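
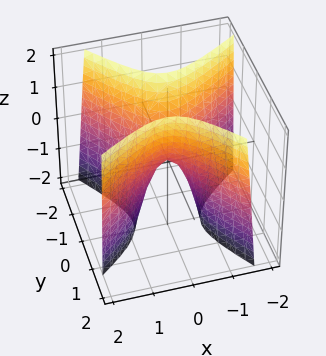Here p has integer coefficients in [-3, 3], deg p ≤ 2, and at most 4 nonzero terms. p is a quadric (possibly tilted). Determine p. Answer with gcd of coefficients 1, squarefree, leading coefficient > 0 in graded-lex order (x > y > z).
(a) Degree: the shape is more complex than any degree-1 surface, so deg p = 2.
(b) Checking where it meets the axes: it crosses the y-axis at the gridline y = 0; it meets the x-axis at x = 0 (among the integer gridlines); it meets the z-axis at z = 0 (among the integer gridlines).
(c) Fitting integer coefficients to these (and the overall shape) gives p.

3*x^2 - 2*x*y - 3*y^2 + z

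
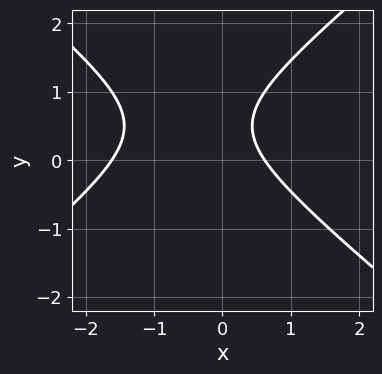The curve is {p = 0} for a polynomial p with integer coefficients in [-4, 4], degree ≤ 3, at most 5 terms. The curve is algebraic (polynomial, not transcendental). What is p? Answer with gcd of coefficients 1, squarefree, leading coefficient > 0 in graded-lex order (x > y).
2*x^2 - 3*y^2 + 2*x + 3*y - 2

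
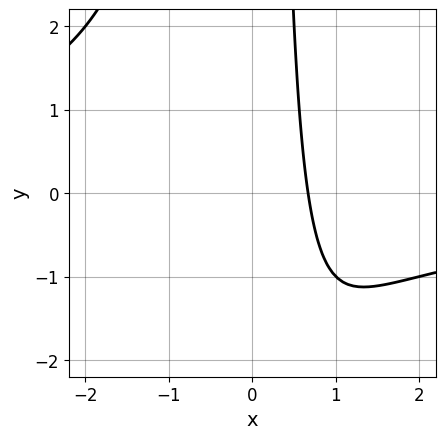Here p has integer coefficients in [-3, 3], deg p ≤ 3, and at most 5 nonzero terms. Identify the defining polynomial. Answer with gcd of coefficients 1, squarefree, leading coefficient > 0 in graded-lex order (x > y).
x^2*y + 3*x - 2

First, deg p = 3. The shape is more complex than any degree-2 curve.
Then, from the axis intercepts and sections: the curve avoids every integer y-axis point in the box.
Finally, solving for integer coefficients yields p as stated.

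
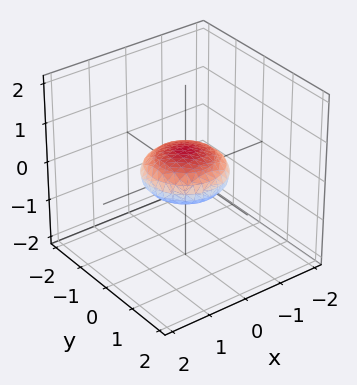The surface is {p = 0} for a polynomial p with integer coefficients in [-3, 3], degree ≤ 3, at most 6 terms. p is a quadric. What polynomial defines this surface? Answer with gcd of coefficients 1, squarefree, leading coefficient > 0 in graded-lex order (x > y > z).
x^2 + y^2 + 3*z^2 - 1

The degree is 2 — bounded and convex; a quadric.
Symmetries: it's symmetric under z → −z, forcing even powers of z; the surface is invariant under rotation about z: p = q(x² + y², z).
Observable constraints: a circular section at z = 0 has radius exactly 1; among the integer gridlines, it crosses the x-axis at x ∈ {-1, 1}.
Matching integer coefficients to the picture gives p. Check: (0, 1, 0) on the y-axis lies on the surface, and p(0, 1, 0) = 0. ✓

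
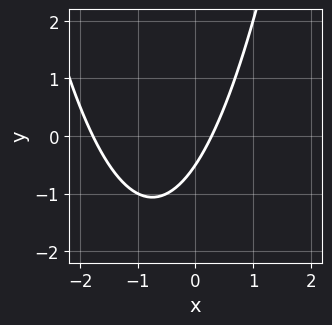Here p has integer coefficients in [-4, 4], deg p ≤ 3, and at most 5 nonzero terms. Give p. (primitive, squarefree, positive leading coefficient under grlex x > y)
2*x^2 + 3*x - 2*y - 1

(a) deg p = 2. The shape is more complex than any degree-1 curve.
(b) Solving for integer coefficients yields p as stated.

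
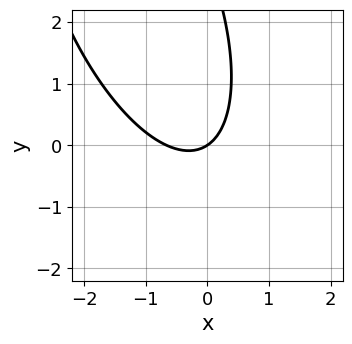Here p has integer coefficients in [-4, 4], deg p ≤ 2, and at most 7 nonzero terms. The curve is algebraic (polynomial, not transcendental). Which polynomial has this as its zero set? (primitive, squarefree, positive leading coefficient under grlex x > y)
1. deg p = 2.
2. From the axis intercepts and sections: one y-axis crossing is at y = 0; one x-axis crossing is at x = 0.
3. Fitting integer coefficients to these (and the overall shape) gives p.

3*x^2 + 2*x*y + y^2 + 2*x - 3*y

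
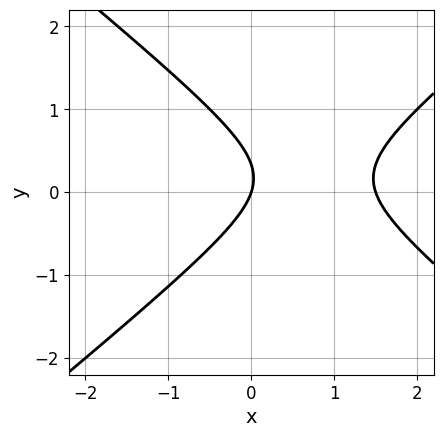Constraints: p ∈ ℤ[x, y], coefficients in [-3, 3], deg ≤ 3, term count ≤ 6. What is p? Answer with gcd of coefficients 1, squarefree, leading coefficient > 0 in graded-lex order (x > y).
(a) deg p = 2.
(b) Reading off the gridlines: it meets the x-axis at x = 0 (among the integer gridlines); one y-axis crossing is at y = 0.
(c) Solving for integer coefficients yields p as stated.

2*x^2 - 3*y^2 - 3*x + y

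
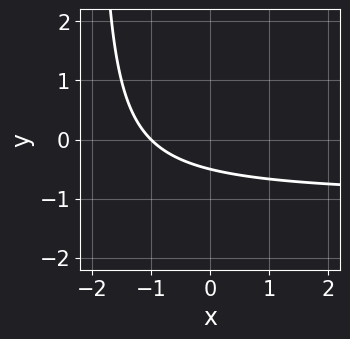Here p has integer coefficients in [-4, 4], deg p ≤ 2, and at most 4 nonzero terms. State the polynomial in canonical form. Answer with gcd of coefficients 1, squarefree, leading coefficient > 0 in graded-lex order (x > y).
x*y + x + 2*y + 1

First, the degree is 2 — no degree-1 curve has this shape.
Then, checking where it meets the axes: it meets the x-axis at x = -1 (among the integer gridlines).
Finally, putting this together gives p.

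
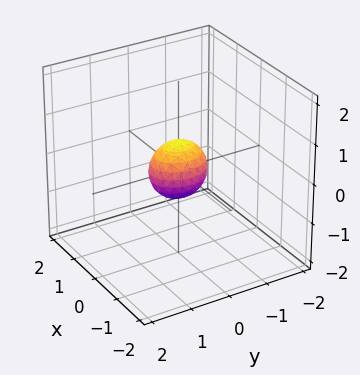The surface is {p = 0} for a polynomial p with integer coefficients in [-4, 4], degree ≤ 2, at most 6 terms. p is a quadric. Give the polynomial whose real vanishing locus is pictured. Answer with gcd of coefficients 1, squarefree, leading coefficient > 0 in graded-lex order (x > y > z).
3*x^2 + 2*y^2 + 2*z^2 - 1

First, deg p = 2. A closed, bounded, convex surface; a quadric.
Then, symmetries: it's symmetric under x → −x, forcing even powers of x; mirror symmetry z ↦ −z ⇒ only even powers of z; mirror symmetry y ↦ −y ⇒ only even powers of y.
Finally, together with the visible shape, these determine p as stated.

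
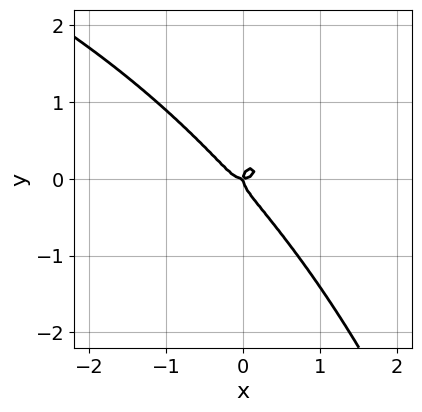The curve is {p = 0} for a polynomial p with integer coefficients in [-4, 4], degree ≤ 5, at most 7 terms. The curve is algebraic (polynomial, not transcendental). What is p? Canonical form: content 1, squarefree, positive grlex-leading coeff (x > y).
x^2*y^2 + 3*x^3 + x*y^2 + 3*y^3 - x*y

(a) Degree: no degree-3 curve has this shape, so deg p = 4.
(b) Observable constraints: one x-axis crossing is at x = 0; it crosses the y-axis at the gridline y = 0.
(c) Putting this together gives p.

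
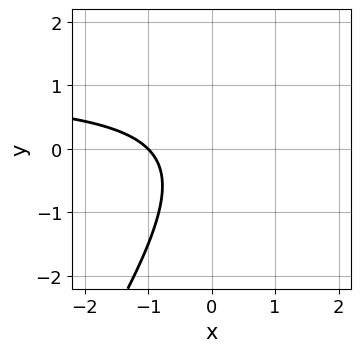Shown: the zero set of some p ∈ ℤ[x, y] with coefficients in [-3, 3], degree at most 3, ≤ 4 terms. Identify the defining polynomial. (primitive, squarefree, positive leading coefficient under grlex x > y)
First, the degree is 2 — a generic line meets the curve in up to 2 points.
Next, against the integer gridlines: one x-axis crossing is at x = -1; it misses every integer gridline on the y-axis.
Finally, assembling these constraints gives the stated polynomial.

3*x*y - 2*y^2 - 3*x - 3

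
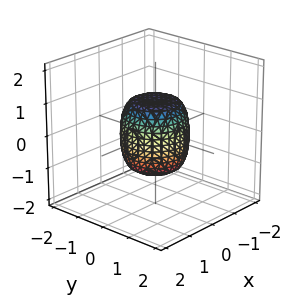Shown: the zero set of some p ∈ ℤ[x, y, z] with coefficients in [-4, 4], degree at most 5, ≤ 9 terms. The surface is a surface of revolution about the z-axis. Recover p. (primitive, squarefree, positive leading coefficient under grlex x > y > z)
2*x^4 + 4*x^2*y^2 + 2*y^4 - x^2 - y^2 + z^2 - 1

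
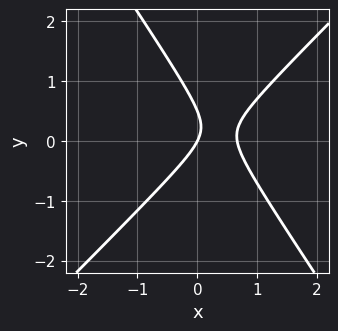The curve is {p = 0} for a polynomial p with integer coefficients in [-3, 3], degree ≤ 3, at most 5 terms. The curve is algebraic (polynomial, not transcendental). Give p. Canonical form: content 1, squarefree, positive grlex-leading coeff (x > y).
3*x^2 - x*y - 2*y^2 - 2*x + y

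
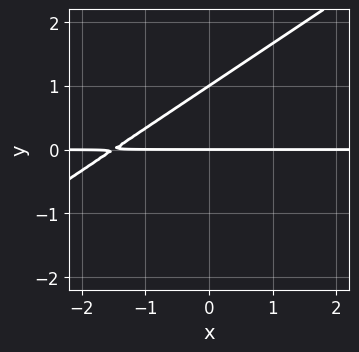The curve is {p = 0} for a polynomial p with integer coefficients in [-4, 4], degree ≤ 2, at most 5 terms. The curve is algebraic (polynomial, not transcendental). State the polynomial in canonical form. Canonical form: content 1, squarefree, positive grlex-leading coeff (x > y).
1. The degree is 2 — a generic line meets the curve in up to 2 points.
2. From the axis intercepts and sections: the visible x-axis segment lies entirely on the curve; the y-axis gridline crossings are at y ∈ {0, 1}.
3. Fitting integer coefficients to these (and the overall shape) gives p.

2*x*y - 3*y^2 + 3*y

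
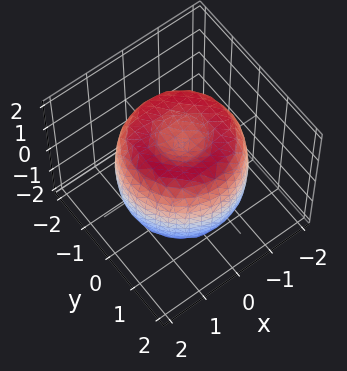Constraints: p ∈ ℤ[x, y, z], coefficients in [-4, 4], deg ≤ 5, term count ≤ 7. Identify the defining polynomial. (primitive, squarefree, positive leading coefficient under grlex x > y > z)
1. Degree: a generic line meets the surface in up to 4 points, so deg p = 4.
2. Symmetries: every cross-section ⟂ z is a circle, so x, y appear only via x² + y².
3. Observable constraints: the z-axis gridline crossings are at z ∈ {-1, 1}; a circular section at z = 1 has radius between 1 and 2.
4. Together with the visible shape, these determine p as stated.

x^4 + 2*x^2*y^2 + y^4 - 2*x^2 - 2*y^2 + z^2 - 1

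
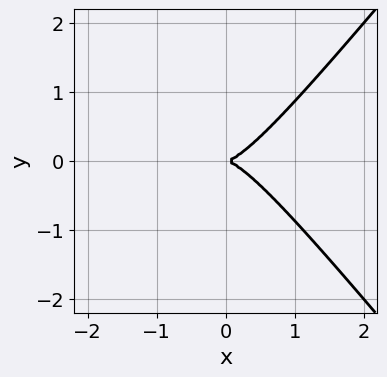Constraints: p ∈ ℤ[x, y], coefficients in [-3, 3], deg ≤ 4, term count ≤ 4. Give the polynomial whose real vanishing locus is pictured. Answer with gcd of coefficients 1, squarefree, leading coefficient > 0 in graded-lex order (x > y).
3*x^3 - 2*x*y^2 - 2*y^2

Degree: no degree-2 curve has this shape, so deg p = 3.
Symmetries: it's symmetric under y → −y, forcing even powers of y.
Reading off the gridlines: it crosses the y-axis at the gridline y = 0; one x-axis crossing is at x = 0.
Fitting integer coefficients to these (and the overall shape) gives p.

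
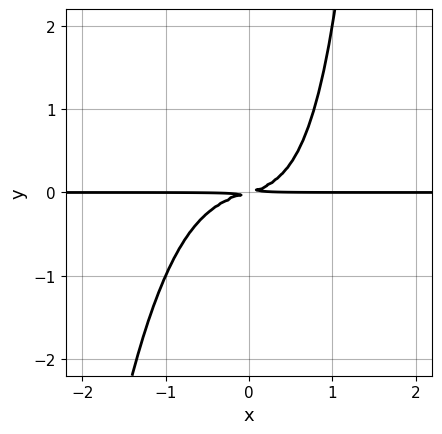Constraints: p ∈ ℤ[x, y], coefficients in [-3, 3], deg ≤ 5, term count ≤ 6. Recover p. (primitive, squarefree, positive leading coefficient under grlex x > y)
3*x^3*y + x*y^2 + x*y - 3*y^2

(a) Degree: the shape is more complex than any degree-3 curve, so deg p = 4.
(b) From the visible intercepts: every point of the x-axis in the box is on the curve.
(c) Fitting integer coefficients to these (and the overall shape) gives p.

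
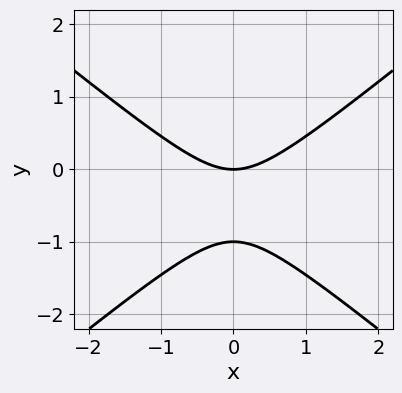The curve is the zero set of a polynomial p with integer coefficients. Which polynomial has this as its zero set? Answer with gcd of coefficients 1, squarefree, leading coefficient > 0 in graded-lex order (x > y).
First, degree: no degree-1 curve has this shape, so deg p = 2.
Next, symmetries: it's symmetric under x → −x, forcing even powers of x.
Then, from the visible intercepts: it crosses the x-axis at the gridline x = 0; the y-axis gridline crossings are at y ∈ {-1, 0}.
Finally, fitting integer coefficients to these (and the overall shape) gives p.

2*x^2 - 3*y^2 - 3*y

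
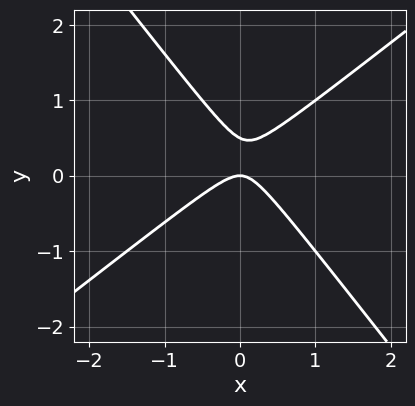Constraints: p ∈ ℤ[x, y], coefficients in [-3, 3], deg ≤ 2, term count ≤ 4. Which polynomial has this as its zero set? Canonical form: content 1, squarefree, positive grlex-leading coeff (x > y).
2*x^2 - x*y - 2*y^2 + y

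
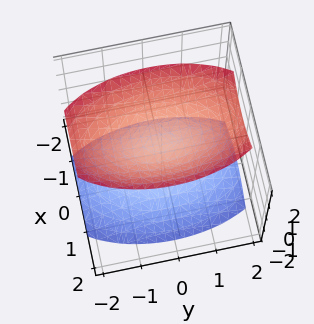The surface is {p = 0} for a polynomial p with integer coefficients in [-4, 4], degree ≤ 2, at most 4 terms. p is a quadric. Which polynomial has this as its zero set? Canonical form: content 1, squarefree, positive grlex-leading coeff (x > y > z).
3*x^2 + y^2 - 2*z^2 + 1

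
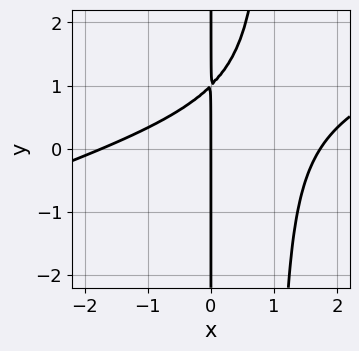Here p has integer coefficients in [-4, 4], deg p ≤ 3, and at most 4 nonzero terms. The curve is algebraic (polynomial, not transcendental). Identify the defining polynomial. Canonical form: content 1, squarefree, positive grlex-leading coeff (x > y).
(a) deg p = 3.
(b) Checking where it meets the axes: it crosses the x-axis at the gridline x = 0; every point of the y-axis in the box is on the curve.
(c) Fitting integer coefficients to these (and the overall shape) gives p.

x^3 - 3*x^2*y + 3*x*y - 3*x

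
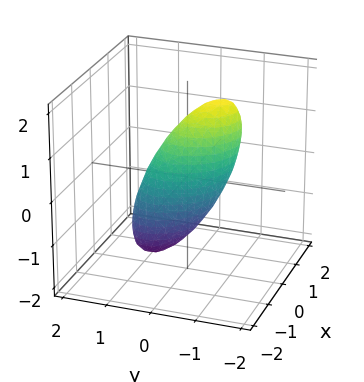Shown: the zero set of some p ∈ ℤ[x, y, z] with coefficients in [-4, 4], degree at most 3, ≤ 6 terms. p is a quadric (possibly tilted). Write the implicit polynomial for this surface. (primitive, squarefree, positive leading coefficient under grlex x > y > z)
1. The degree is 2 — the shape is more complex than any degree-1 surface.
2. Putting this together gives p.

3*x^2 + 2*x*y + 3*y^2 + 2*y*z + z^2 - 2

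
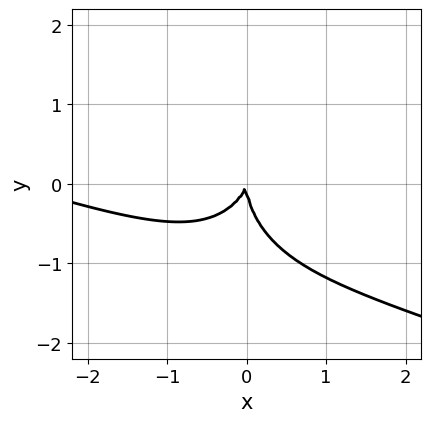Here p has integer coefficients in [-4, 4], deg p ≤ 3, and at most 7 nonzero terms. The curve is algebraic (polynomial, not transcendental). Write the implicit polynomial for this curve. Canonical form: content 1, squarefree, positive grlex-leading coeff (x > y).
Degree: the shape is more complex than any degree-2 curve, so deg p = 3.
Against the integer gridlines: it meets the x-axis at x = 0 (among the integer gridlines); one y-axis crossing is at y = 0.
Putting this together gives p.

x^3 + 3*x^2*y + y^3 + 3*x^2 - x*y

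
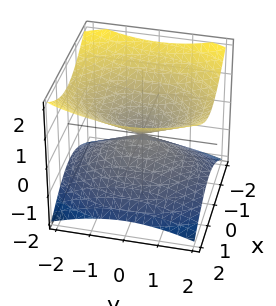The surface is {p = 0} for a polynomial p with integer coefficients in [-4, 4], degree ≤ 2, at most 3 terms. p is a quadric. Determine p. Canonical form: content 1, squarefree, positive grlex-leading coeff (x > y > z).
2*x^2 + y^2 - 3*z^2

(a) Degree: a double cone through the origin; a quadric, so deg p = 2.
(b) Symmetries: mirror symmetry z ↦ −z ⇒ only even powers of z; it's symmetric under y → −y, forcing even powers of y; it's symmetric under x → −x, forcing even powers of x.
(c) Reading off the gridlines: it meets the x-axis at x = 0 (among the integer gridlines); it meets the y-axis at y = 0 (among the integer gridlines); it crosses the z-axis at the gridline z = 0.
(d) Solving for integer coefficients yields p as stated.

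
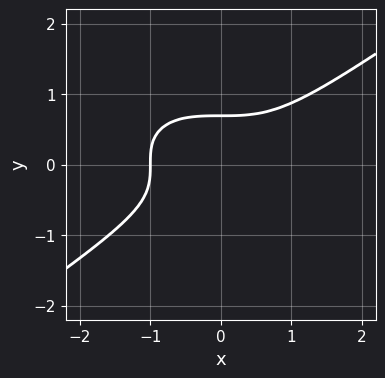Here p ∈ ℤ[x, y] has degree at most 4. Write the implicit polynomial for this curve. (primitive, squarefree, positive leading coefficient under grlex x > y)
First, the degree is 3 — no degree-2 curve has this shape.
Then, from the visible intercepts: it meets the x-axis at x = -1 (among the integer gridlines).
Finally, assembling these constraints gives the stated polynomial.

x^3 - 3*y^3 + 1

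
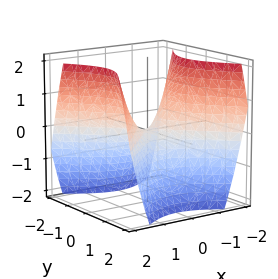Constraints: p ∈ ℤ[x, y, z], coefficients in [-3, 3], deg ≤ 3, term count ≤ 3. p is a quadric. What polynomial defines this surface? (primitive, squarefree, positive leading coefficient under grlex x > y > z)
The degree is 2 — a hyperbolic paraboloid; a quadric.
Symmetries: it's symmetric under y → −y, forcing even powers of y; it's symmetric under x → −x, forcing even powers of x.
Against the integer gridlines: one z-axis crossing is at z = 0; one x-axis crossing is at x = 0; it crosses the y-axis at the gridline y = 0.
Matching integer coefficients to the picture gives p.

x^2 - y^2 - z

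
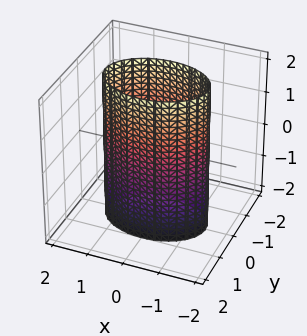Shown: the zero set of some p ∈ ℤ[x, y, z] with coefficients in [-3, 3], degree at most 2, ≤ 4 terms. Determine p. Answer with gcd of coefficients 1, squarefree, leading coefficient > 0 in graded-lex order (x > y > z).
Degree: a cylinder; a quadric, so deg p = 2.
Symmetries: mirror symmetry z ↦ −z ⇒ only even powers of z; it's symmetric under y → −y, forcing even powers of y; mirror symmetry x ↦ −x ⇒ only even powers of x.
Reading off the gridlines: the y-axis gridline crossings are at y ∈ {-1, 1}; no z-intercept at any integer in the box.
Together with the visible shape, these determine p as stated.

x^2 + 2*y^2 - 2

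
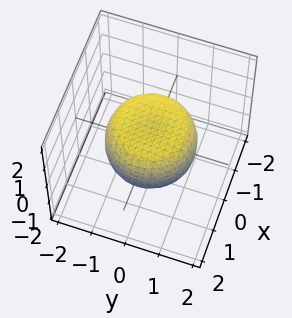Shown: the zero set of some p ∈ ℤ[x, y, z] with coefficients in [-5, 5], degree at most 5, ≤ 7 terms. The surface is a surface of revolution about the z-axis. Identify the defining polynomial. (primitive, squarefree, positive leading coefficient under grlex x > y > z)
(a) Degree: the shape is more complex than any degree-3 surface, so deg p = 4.
(b) By symmetry, every cross-section ⟂ z is a circle, so x, y appear only via x² + y².
(c) Checking where it meets the axes: a circular section at z = 0 has radius between 1 and 2.
(d) Solving for integer coefficients yields p as stated.

2*x^4 + 4*x^2*y^2 + 2*y^4 - 2*x^2 - 2*y^2 + 3*z^2 - 2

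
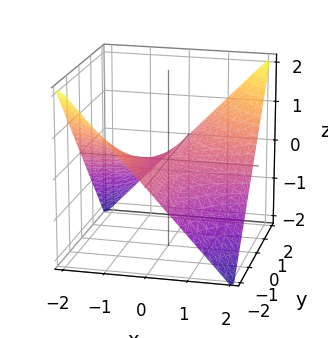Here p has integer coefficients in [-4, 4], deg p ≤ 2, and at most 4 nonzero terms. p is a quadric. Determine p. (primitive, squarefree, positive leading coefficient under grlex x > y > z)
First, deg p = 2. A saddle surface; a quadric.
Next, reading off the gridlines: it meets the z-axis at z = 0 (among the integer gridlines); the visible x-axis segment lies entirely on the surface.
Finally, solving for integer coefficients yields p as stated. Check: (0, -2, 0) on the y-axis lies on the surface, and p(0, -2, 0) = 0. ✓

x*y - 2*z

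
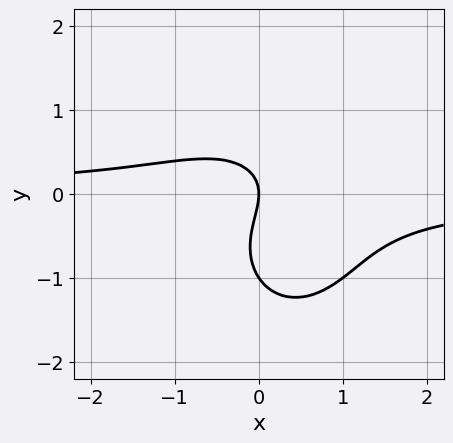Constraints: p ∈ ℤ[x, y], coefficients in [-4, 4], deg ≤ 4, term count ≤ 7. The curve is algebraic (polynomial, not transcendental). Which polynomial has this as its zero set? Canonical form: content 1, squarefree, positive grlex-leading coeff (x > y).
3*x^2*y + 2*y^3 - x*y + 2*y^2 + 2*x

1. Degree: no degree-2 curve has this shape, so deg p = 3.
2. Reading off the gridlines: it meets the x-axis at x = 0 (among the integer gridlines); among the integer gridlines, it crosses the y-axis at y ∈ {-1, 0}.
3. Fitting integer coefficients to these (and the overall shape) gives p.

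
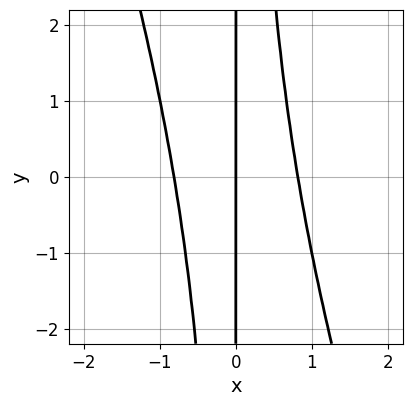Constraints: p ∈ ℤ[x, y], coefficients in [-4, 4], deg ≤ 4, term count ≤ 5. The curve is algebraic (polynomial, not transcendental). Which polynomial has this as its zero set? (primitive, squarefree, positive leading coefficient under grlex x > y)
The degree is 3 — the shape is more complex than any degree-2 curve.
From the visible intercepts: every point of the y-axis in the box is on the curve; it meets the x-axis at x = 0 (among the integer gridlines).
These observations pin down the coefficients.

3*x^3 + x^2*y - 2*x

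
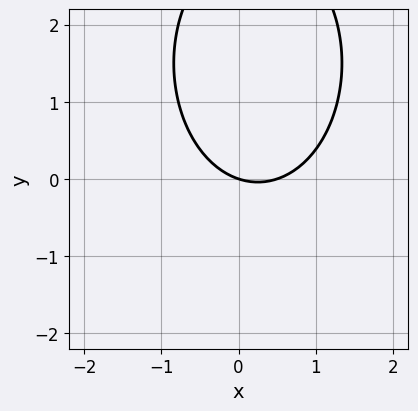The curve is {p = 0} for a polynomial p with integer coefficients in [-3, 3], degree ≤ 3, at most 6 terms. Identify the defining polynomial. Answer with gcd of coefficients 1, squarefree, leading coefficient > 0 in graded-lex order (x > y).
2*x^2 + y^2 - x - 3*y

1. The degree is 2 — a generic line meets the curve in up to 2 points.
2. Checking where it meets the axes: it crosses the x-axis at the gridline x = 0; it crosses the y-axis at the gridline y = 0.
3. These observations pin down the coefficients.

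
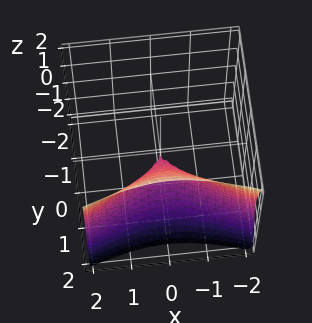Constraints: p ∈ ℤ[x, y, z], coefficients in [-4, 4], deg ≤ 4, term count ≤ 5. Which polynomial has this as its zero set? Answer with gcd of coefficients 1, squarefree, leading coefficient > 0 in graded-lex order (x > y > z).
y^3 - x^2 - z^2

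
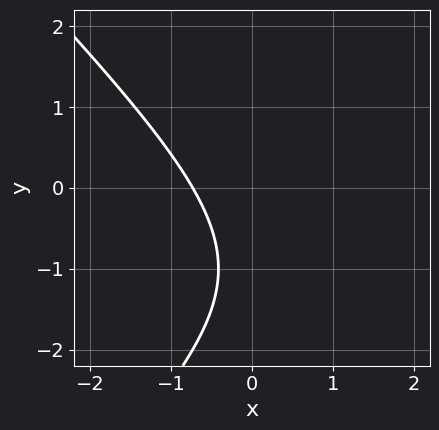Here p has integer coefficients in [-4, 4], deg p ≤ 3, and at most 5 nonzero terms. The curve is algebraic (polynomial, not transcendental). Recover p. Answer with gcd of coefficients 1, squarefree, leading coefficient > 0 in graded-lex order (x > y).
x^2 - y^2 - 2*x - 2*y - 2

deg p = 2.
From the axis intercepts and sections: no y-intercept at any integer in the box.
Assembling these constraints gives the stated polynomial.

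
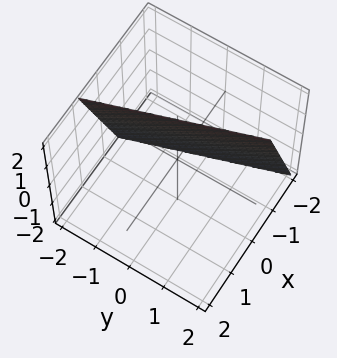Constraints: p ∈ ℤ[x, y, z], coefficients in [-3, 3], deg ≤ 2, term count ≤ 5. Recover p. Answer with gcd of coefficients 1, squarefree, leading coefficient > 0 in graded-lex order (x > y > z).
1. deg p = 1.
2. Observable constraints: one z-axis crossing is at z = 2; it crosses the y-axis at the gridline y = -2.
3. Together with the visible shape, these determine p as stated.

3*x + y - z + 2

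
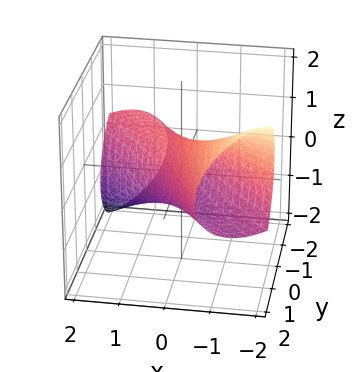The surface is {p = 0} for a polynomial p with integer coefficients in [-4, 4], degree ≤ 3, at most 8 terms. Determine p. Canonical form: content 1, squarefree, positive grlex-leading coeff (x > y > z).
2*x^2 + 3*x*y + 2*x*z + y^2 + 2*z^2 - 1

(a) Degree: a generic line meets the surface in up to 2 points, so deg p = 2.
(b) Checking where it meets the axes: the y-axis gridline crossings are at y ∈ {-1, 1}.
(c) The integer polynomial consistent with all of this is the stated p.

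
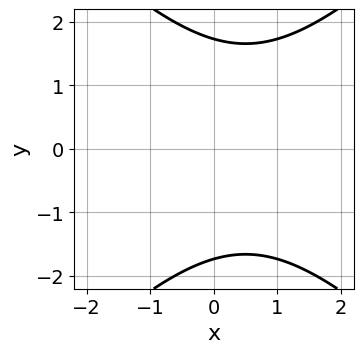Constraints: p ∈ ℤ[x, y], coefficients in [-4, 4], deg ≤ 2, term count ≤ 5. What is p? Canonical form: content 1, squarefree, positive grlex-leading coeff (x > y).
x^2 - y^2 - x + 3

The degree is 2 — the shape is more complex than any degree-1 curve.
Symmetries: the y ↦ −y reflection is a symmetry, so y appears only in even powers.
Reading off the gridlines: the curve avoids every integer x-axis point in the box.
The integer polynomial consistent with all of this is the stated p.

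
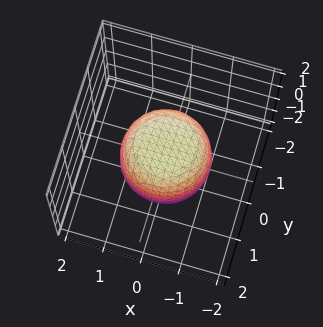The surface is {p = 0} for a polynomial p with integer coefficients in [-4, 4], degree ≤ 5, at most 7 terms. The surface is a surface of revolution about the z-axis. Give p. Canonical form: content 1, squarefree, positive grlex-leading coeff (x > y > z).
deg p = 4.
By symmetry, the z-axis is an axis of rotation, so x and y enter only as x² + y².
From the axis intercepts and sections: a circular section at z = 0 has radius between 1 and 2; among the integer gridlines, it crosses the z-axis at z ∈ {-1, 1}.
Together with the visible shape, these determine p as stated.

2*x^4 + 4*x^2*y^2 + 2*y^4 - x^2 - y^2 + 2*z^2 - 2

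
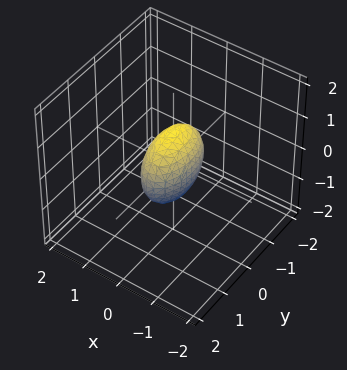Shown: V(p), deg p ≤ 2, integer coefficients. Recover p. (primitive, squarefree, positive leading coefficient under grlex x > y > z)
3*x^2 + y^2 + z^2 - 1

1. The degree is 2 — a closed, bounded, convex surface; a quadric.
2. Symmetries: it's symmetric under x → −x, forcing even powers of x; mirror symmetry z ↦ −z ⇒ only even powers of z; mirror symmetry y ↦ −y ⇒ only even powers of y.
3. From the visible intercepts: the z-axis gridline crossings are at z ∈ {-1, 1}; among the integer gridlines, it crosses the y-axis at y ∈ {-1, 1}.
4. Fitting integer coefficients to these (and the overall shape) gives p.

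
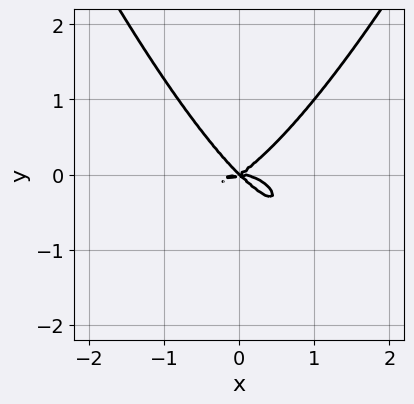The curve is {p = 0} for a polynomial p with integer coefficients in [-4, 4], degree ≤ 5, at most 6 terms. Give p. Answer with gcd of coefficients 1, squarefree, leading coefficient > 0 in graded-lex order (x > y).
2*x^4 + 2*x^2*y - x*y^2 - 3*y^3

1. Degree: no degree-3 curve has this shape, so deg p = 4.
2. From the axis intercepts and sections: one y-axis crossing is at y = 0; it crosses the x-axis at the gridline x = 0.
3. Solving for integer coefficients yields p as stated.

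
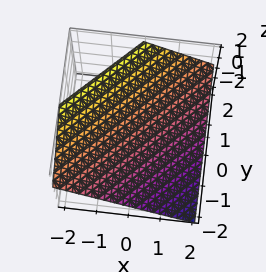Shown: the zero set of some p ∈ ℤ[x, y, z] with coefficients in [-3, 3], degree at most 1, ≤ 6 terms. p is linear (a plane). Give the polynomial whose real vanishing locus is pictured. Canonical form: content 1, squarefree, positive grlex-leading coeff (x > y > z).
2*x - 2*y + 3*z - 2

First, the degree is 1 — every cross-section is a straight line — this is a plane.
Then, reading off the gridlines: it meets the y-axis at y = -1 (among the integer gridlines); it meets the x-axis at x = 1 (among the integer gridlines).
Finally, solving for integer coefficients yields p as stated.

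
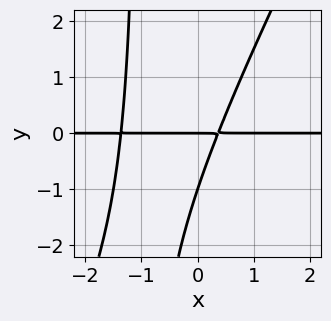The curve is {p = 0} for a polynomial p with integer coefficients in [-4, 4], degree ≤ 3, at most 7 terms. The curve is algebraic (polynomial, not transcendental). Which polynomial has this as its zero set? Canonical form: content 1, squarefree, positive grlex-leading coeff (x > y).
(a) deg p = 3.
(b) Reading off the gridlines: every point of the x-axis in the box is on the curve; the y-axis gridline crossings are at y ∈ {-1, 0}.
(c) These observations pin down the coefficients.

2*x^2*y - x*y^2 + 2*x*y - y^2 - y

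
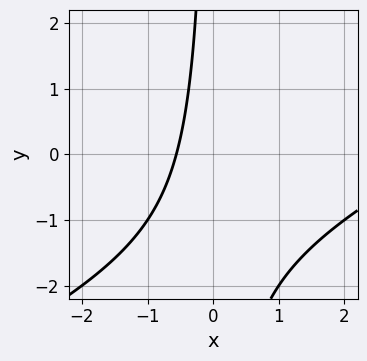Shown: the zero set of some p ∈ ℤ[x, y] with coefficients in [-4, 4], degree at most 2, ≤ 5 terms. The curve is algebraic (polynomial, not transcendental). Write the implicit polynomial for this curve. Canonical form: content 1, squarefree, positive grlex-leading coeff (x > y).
x^2 - 2*x*y - 3*x - 2

1. Degree: no degree-1 curve has this shape, so deg p = 2.
2. Reading off the gridlines: no y-intercept at any integer in the box.
3. Putting this together gives p.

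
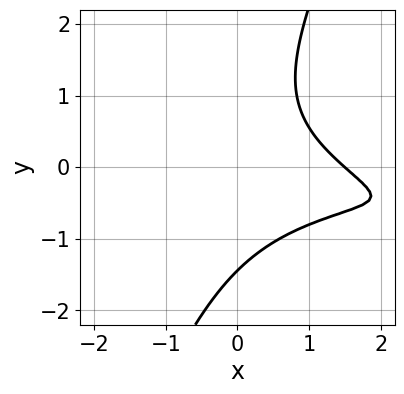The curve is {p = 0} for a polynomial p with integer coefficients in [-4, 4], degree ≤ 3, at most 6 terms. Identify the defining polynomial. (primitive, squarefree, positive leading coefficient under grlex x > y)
The degree is 3 — the shape is more complex than any degree-2 curve.
Solving for integer coefficients yields p as stated.

x^2*y + 2*x*y^2 - y^3 + 2*x - 3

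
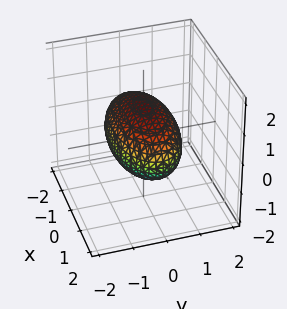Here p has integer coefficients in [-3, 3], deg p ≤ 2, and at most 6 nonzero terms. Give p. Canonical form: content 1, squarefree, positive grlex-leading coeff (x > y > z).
1. Degree: a closed, bounded, convex surface; a quadric, so deg p = 2.
2. Symmetries: the z ↦ −z reflection is a symmetry, so z appears only in even powers; the x ↦ −x reflection is a symmetry, so x appears only in even powers; mirror symmetry y ↦ −y ⇒ only even powers of y.
3. Against the integer gridlines: among the integer gridlines, it crosses the z-axis at z ∈ {-1, 1}; among the integer gridlines, it crosses the y-axis at y ∈ {-1, 1}.
4. The integer polynomial consistent with all of this is the stated p.

x^2 + 3*y^2 + 3*z^2 - 3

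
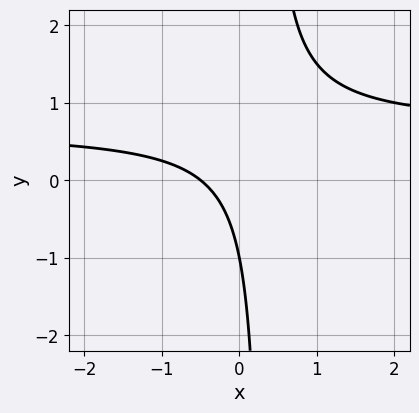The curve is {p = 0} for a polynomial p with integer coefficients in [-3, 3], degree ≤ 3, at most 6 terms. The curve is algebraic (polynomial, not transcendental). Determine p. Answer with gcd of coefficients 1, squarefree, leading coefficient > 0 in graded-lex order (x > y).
(a) The degree is 2 — the shape is more complex than any degree-1 curve.
(b) From the axis intercepts and sections: it crosses the y-axis at the gridline y = -1.
(c) Matching integer coefficients to the picture gives p.

3*x*y - 2*x - y - 1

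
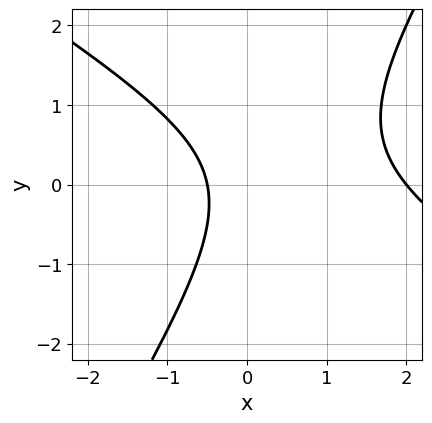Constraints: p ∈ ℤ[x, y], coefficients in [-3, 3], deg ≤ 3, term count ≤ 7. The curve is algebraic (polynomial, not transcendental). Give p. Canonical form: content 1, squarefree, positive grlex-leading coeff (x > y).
2*x^2 + 2*x*y - 2*y^2 - 3*x - 2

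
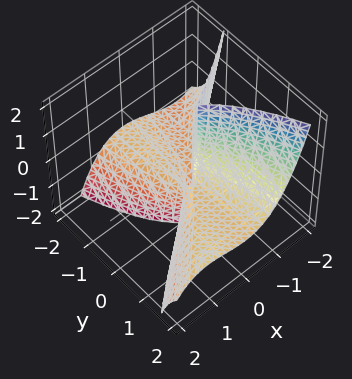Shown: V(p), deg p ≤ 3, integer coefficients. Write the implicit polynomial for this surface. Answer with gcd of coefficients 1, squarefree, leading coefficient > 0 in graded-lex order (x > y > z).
3*x^3 - 3*x^2*y + 3*y^2*z + x^2 + 2*y^2

(a) Degree: a generic line meets the surface in up to 3 points, so deg p = 3.
(b) From the axis intercepts and sections: the visible z-axis segment lies entirely on the surface.
(c) The integer polynomial consistent with all of this is the stated p.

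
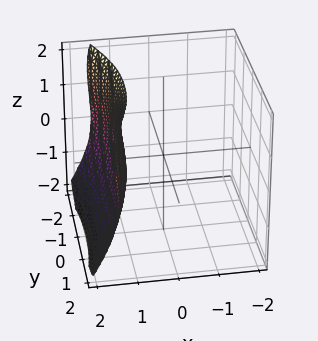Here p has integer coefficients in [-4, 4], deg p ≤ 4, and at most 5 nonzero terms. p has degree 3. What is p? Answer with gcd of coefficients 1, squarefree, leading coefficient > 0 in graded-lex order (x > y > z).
3*x^3 - x*y^2 + z^3 - 2*z^2 - 3

1. Degree: no degree-2 surface has this shape, so deg p = 3.
2. Reading off the gridlines: one x-axis crossing is at x = 1; the surface avoids every integer y-axis point in the box.
3. These observations pin down the coefficients.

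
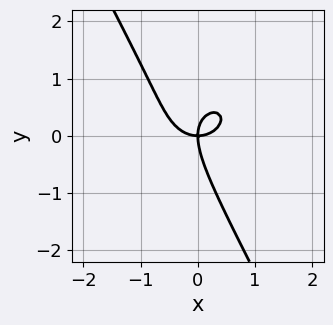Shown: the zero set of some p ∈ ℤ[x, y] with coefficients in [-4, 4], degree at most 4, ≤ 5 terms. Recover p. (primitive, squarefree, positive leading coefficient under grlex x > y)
First, deg p = 3.
Then, checking where it meets the axes: one x-axis crossing is at x = 0; it meets the y-axis at y = 0 (among the integer gridlines).
Finally, fitting integer coefficients to these (and the overall shape) gives p.

3*x^3 + 3*x*y^2 + 2*y^3 - 3*x*y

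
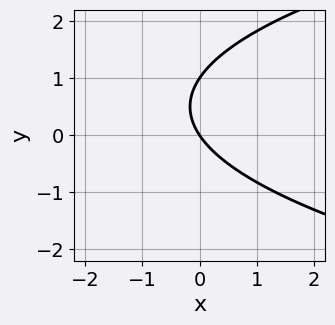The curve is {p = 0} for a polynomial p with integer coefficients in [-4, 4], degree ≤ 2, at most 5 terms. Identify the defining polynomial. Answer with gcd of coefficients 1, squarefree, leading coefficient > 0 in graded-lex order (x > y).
2*y^2 - 3*x - 2*y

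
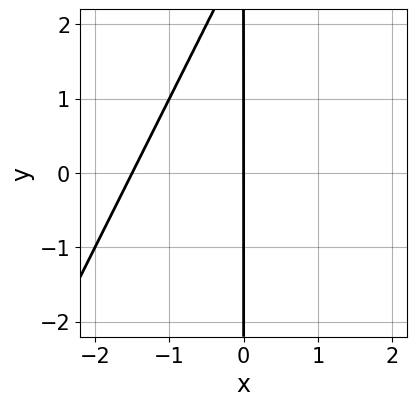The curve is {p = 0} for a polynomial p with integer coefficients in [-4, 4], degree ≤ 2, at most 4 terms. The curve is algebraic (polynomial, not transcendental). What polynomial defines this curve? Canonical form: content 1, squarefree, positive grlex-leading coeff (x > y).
2*x^2 - x*y + 3*x

(a) Degree: no degree-1 curve has this shape, so deg p = 2.
(b) Checking where it meets the axes: it crosses the x-axis at the gridline x = 0; every point of the y-axis in the box is on the curve.
(c) The integer polynomial consistent with all of this is the stated p.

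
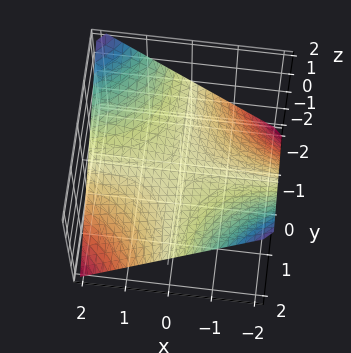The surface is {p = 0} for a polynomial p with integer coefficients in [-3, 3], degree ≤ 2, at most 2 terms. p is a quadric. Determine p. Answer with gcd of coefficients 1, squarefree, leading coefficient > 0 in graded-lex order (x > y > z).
x*y + 2*z

(a) deg p = 2. A saddle surface; a quadric.
(b) Reading off the gridlines: every point of the x-axis in the box is on the surface; it crosses the z-axis at the gridline z = 0; every point of the y-axis in the box is on the surface.
(c) Fitting integer coefficients to these (and the overall shape) gives p.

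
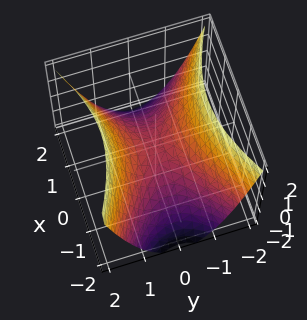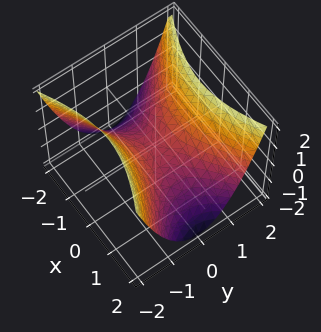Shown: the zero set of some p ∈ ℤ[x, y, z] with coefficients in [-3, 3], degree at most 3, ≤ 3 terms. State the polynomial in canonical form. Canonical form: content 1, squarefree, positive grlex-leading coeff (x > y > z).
First, the degree is 2 — a saddle surface; a quadric.
Next, symmetries: the y ↦ −y reflection is a symmetry, so y appears only in even powers; it's symmetric under x → −x, forcing even powers of x.
Next, from the axis intercepts and sections: one x-axis crossing is at x = 0; one y-axis crossing is at y = 0.
Finally, solving for integer coefficients yields p as stated.

x^2 - 2*y^2 + 2*z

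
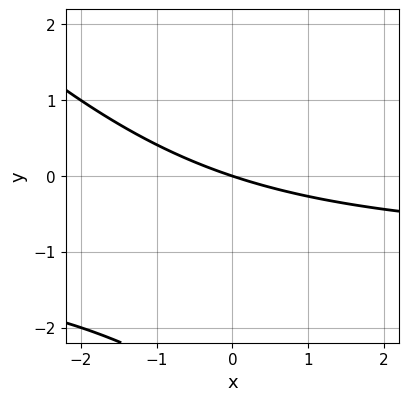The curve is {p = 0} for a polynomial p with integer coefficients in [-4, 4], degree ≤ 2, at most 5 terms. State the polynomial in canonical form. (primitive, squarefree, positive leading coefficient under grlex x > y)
First, deg p = 2. A generic line meets the curve in up to 2 points.
Next, from the axis intercepts and sections: one y-axis crossing is at y = 0; it crosses the x-axis at the gridline x = 0.
Finally, solving for integer coefficients yields p as stated.

x*y + y^2 + x + 3*y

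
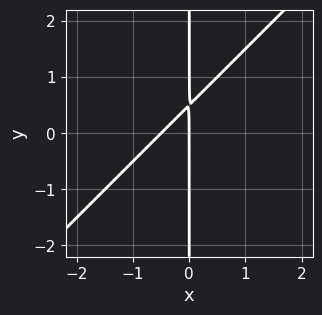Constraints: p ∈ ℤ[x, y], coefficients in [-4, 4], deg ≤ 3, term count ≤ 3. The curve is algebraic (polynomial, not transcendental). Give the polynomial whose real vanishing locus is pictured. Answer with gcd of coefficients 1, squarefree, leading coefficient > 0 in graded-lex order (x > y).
First, deg p = 2. A generic line meets the curve in up to 2 points.
Then, reading off the gridlines: it crosses the x-axis at the gridline x = 0; the visible y-axis segment lies entirely on the curve.
Finally, the integer polynomial consistent with all of this is the stated p.

2*x^2 - 2*x*y + x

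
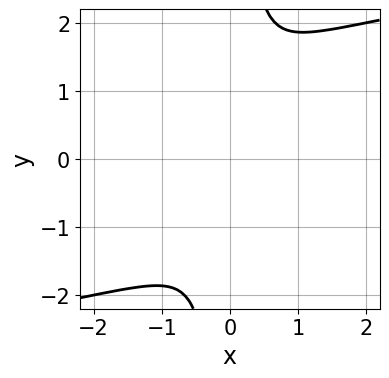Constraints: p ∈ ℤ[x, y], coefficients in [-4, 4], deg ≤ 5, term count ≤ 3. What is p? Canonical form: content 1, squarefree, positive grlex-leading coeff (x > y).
x*y^3 - 3*x^2 - y^2

(a) deg p = 4. No degree-3 curve has this shape.
(b) Solving for integer coefficients yields p as stated.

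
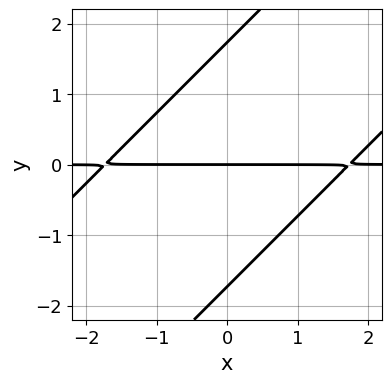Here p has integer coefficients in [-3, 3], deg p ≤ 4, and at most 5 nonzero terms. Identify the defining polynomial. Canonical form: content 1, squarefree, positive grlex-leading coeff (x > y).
x^2*y - 2*x*y^2 + y^3 - 3*y

First, degree: the shape is more complex than any degree-2 curve, so deg p = 3.
Then, reading off the gridlines: the visible x-axis segment lies entirely on the curve; it crosses the y-axis at the gridline y = 0.
Finally, these observations pin down the coefficients.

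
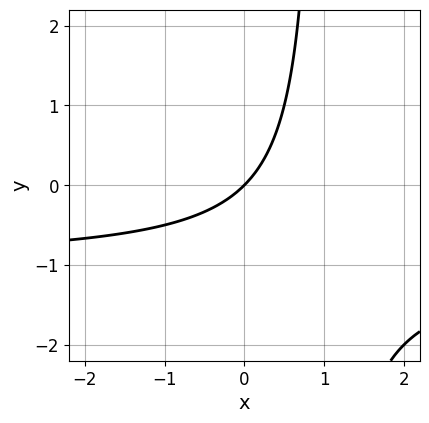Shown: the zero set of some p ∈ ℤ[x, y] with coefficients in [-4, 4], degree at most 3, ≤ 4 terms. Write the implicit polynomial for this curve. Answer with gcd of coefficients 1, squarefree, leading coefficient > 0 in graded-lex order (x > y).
deg p = 2. No degree-1 curve has this shape.
Observable constraints: it meets the y-axis at y = 0 (among the integer gridlines); it crosses the x-axis at the gridline x = 0.
Putting this together gives p.

x*y + x - y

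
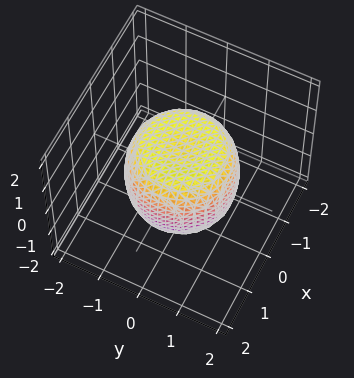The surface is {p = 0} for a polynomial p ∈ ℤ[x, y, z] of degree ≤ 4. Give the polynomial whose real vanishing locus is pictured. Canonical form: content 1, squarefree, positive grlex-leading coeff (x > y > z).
x^4 + 2*x^2*y^2 + y^4 - x^2 - y^2 + z^2 - 1

1. Degree: a generic line meets the surface in up to 4 points, so deg p = 4.
2. Symmetries: rotational symmetry about the z-axis ⇒ p depends on x, y only through x² + y².
3. From the visible intercepts: a circular section at z = -1 has radius exactly 1; the z-axis gridline crossings are at z ∈ {-1, 1}.
4. Matching integer coefficients to the picture gives p.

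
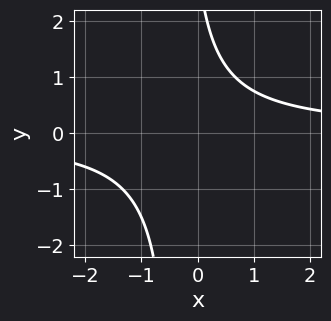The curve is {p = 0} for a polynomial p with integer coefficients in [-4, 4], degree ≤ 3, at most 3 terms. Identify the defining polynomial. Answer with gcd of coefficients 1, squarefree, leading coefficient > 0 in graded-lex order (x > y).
3*x*y + y - 3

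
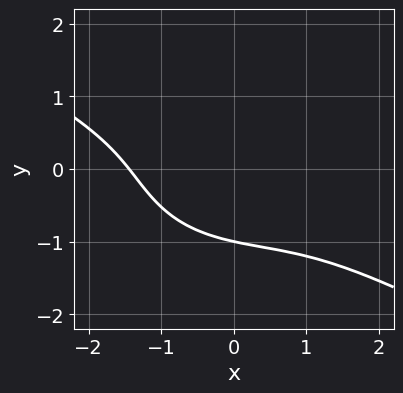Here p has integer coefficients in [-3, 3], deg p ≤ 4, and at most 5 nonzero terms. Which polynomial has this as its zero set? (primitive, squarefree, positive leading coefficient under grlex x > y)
1. The degree is 3 — no degree-2 curve has this shape.
2. Reading off the gridlines: one y-axis crossing is at y = -1.
3. Together with the visible shape, these determine p as stated.

x^3 + x^2*y + 3*y^3 - 2*x*y + 3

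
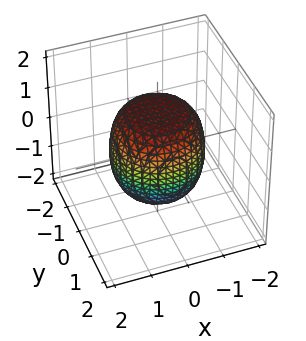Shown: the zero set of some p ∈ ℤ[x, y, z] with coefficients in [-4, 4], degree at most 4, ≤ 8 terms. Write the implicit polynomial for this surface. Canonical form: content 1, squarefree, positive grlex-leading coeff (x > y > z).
1. deg p = 4. The shape is more complex than any degree-3 surface.
2. Symmetries: the surface is invariant under rotation about z: p = q(x² + y², z).
3. Observable constraints: a circular section at z = -1 has radius exactly 1.
4. Fitting integer coefficients to these (and the overall shape) gives p.

2*x^4 + 4*x^2*y^2 + 2*y^4 - x^2 - y^2 + 2*z^2 - 3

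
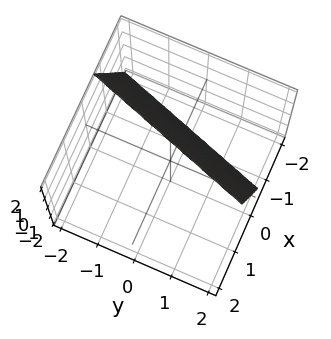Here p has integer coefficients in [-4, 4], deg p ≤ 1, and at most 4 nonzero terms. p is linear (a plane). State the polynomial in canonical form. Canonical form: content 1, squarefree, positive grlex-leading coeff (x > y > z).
3*x - y - z + 2

(a) Degree: every cross-section is a straight line — this is a plane, so deg p = 1.
(b) From the visible intercepts: it meets the z-axis at z = 2 (among the integer gridlines); it meets the y-axis at y = 2 (among the integer gridlines).
(c) These observations pin down the coefficients.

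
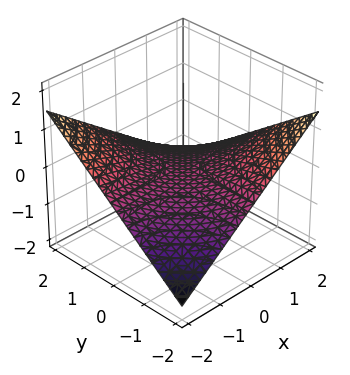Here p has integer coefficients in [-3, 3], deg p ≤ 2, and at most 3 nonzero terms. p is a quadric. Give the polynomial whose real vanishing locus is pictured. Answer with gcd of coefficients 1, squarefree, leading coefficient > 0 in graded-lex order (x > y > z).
x*y + 3*z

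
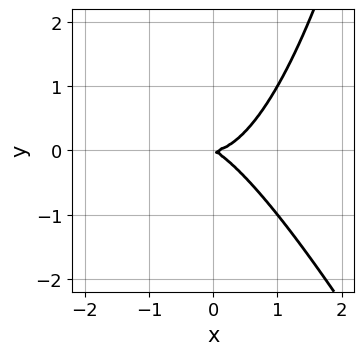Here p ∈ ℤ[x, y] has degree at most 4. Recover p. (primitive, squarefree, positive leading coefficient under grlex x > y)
2*x^3 + x^2*y - x*y - 2*y^2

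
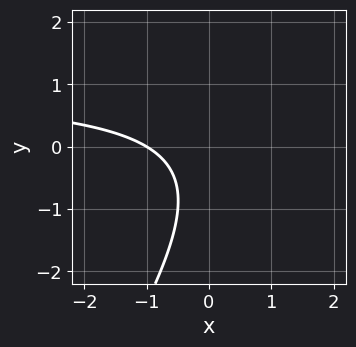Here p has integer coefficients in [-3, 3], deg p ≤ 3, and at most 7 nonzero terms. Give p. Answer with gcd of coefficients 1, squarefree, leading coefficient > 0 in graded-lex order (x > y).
(a) deg p = 2. No degree-1 curve has this shape.
(b) From the axis intercepts and sections: it meets the x-axis at x = -1 (among the integer gridlines); it misses every integer gridline on the y-axis.
(c) Solving for integer coefficients yields p as stated.

3*x*y - 2*y^2 - 3*x - 2*y - 3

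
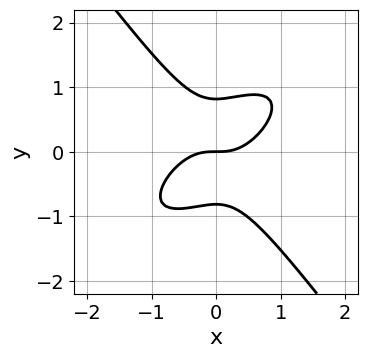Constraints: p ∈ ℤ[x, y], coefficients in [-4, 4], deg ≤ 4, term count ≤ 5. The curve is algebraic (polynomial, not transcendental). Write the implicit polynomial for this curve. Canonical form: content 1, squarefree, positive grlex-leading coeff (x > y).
3*x^3 - 3*x^2*y + 3*y^3 - 2*y

The degree is 3 — the shape is more complex than any degree-2 curve.
Observable constraints: one y-axis crossing is at y = 0; it meets the x-axis at x = 0 (among the integer gridlines).
These observations pin down the coefficients.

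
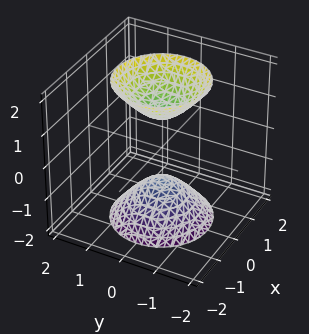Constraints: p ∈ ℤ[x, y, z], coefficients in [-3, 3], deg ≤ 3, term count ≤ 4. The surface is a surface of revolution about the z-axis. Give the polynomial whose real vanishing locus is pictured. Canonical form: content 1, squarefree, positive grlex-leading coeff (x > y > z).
2*x^2 + 2*y^2 - z^2 + 1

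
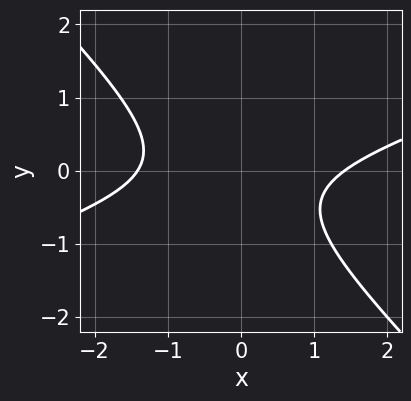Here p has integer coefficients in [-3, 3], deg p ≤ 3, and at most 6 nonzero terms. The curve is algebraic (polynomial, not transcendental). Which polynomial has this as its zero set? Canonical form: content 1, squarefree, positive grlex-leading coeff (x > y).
x^2 - 2*x*y - 3*y^2 - y - 2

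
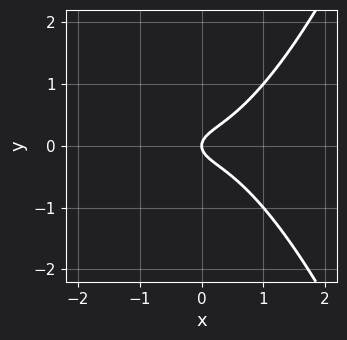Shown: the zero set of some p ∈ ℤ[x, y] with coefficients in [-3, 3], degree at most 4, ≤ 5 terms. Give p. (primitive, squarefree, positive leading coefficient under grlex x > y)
2*x^3 - 3*y^2 + x

(a) The degree is 3 — a generic line meets the curve in up to 3 points.
(b) Symmetries: mirror symmetry y ↦ −y ⇒ only even powers of y.
(c) From the visible intercepts: it meets the x-axis at x = 0 (among the integer gridlines); it crosses the y-axis at the gridline y = 0.
(d) Assembling these constraints gives the stated polynomial.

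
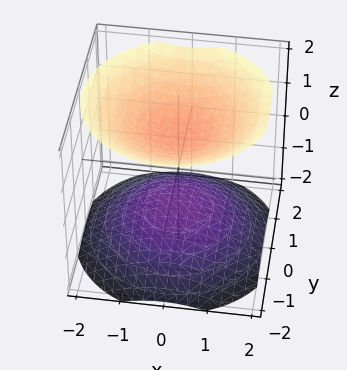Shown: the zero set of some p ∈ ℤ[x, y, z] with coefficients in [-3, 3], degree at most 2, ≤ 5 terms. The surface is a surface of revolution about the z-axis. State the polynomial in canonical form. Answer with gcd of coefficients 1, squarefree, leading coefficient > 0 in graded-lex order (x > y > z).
I count 2 distinct pieces. Treating them together as one polynomial.
Degree: a generic line meets the surface in up to 2 points, so deg p = 2.
Symmetries: rotational symmetry about the z-axis ⇒ p depends on x, y only through x² + y².
Reading off the gridlines: the surface avoids every integer x-axis point in the box; it misses every integer gridline on the y-axis; the z-axis gridline crossings are at z ∈ {-1, 1}.
Matching integer coefficients to the picture gives p.

2*x^2 + 2*y^2 - 3*z^2 + 3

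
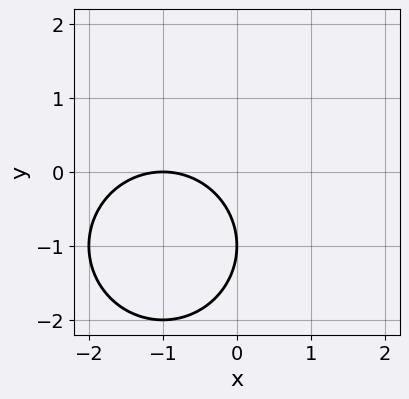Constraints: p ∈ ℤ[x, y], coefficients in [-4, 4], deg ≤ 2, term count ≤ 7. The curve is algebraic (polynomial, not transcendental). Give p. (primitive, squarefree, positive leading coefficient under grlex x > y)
x^2 + y^2 + 2*x + 2*y + 1

Degree: the shape is more complex than any degree-1 curve, so deg p = 2.
From the visible intercepts: one x-axis crossing is at x = -1; one y-axis crossing is at y = -1.
The integer polynomial consistent with all of this is the stated p.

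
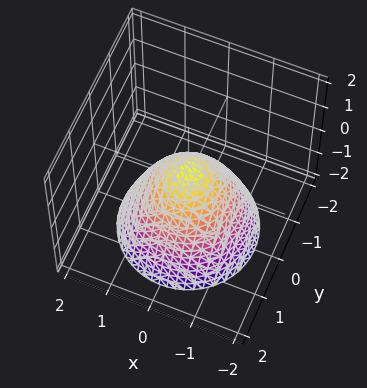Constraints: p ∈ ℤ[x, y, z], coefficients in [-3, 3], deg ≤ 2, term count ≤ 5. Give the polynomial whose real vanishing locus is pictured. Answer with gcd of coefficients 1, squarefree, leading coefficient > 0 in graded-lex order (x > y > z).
1. Degree: no degree-1 surface has this shape, so deg p = 2.
2. Symmetry: every cross-section ⟂ z is a circle, so x, y appear only via x² + y².
3. From the visible intercepts: a circular section at z = -1 has radius between 1 and 2.
4. Putting this together gives p.

3*x^2 + 3*y^2 + 3*z - 1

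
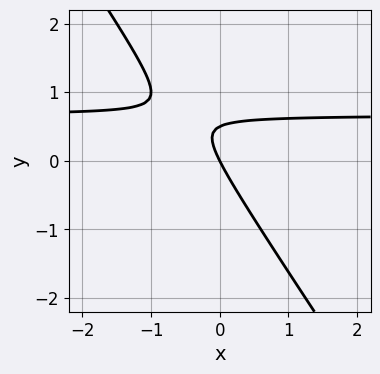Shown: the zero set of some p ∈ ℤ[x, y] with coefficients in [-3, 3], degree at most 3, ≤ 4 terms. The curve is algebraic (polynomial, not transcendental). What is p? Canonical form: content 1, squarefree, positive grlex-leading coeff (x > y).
3*x*y + 2*y^2 - 2*x - y

(a) deg p = 2.
(b) Observable constraints: one x-axis crossing is at x = 0; it meets the y-axis at y = 0 (among the integer gridlines).
(c) Together with the visible shape, these determine p as stated.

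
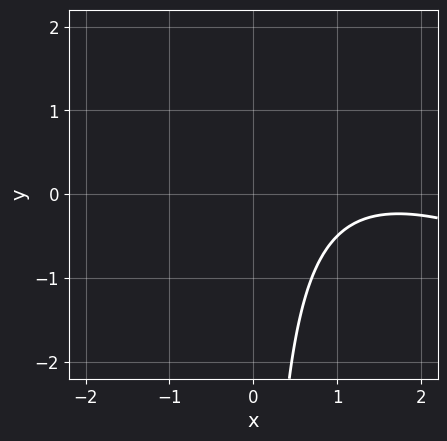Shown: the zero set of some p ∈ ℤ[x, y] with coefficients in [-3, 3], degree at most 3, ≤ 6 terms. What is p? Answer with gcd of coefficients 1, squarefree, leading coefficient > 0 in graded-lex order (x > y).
x^2 + 2*x*y - 3*x + 3

1. deg p = 2.
2. Against the integer gridlines: the curve avoids every integer y-axis point in the box; the curve avoids every integer x-axis point in the box.
3. Assembling these constraints gives the stated polynomial.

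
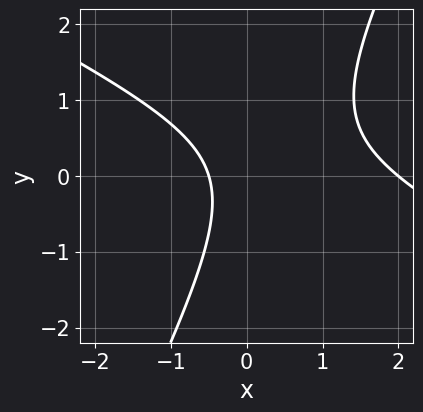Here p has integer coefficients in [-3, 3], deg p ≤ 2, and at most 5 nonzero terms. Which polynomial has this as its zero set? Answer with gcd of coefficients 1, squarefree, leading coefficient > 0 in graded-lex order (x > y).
2*x^2 + 3*x*y - 2*y^2 - 3*x - 2

(a) deg p = 2.
(b) From the visible intercepts: the curve avoids every integer y-axis point in the box; it meets the x-axis at x = 2 (among the integer gridlines).
(c) Solving for integer coefficients yields p as stated.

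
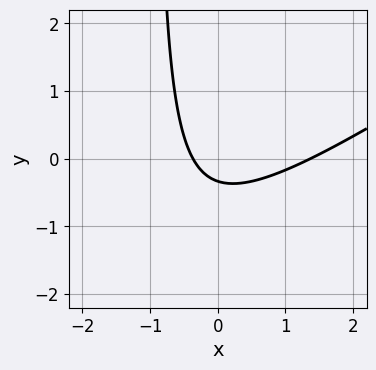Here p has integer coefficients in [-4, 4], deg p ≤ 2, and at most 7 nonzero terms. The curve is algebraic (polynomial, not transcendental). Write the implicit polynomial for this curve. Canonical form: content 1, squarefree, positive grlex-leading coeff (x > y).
(a) Degree: the shape is more complex than any degree-1 curve, so deg p = 2.
(b) The integer polynomial consistent with all of this is the stated p.

2*x^2 - 3*x*y - 2*x - 3*y - 1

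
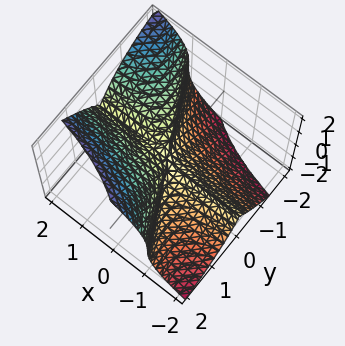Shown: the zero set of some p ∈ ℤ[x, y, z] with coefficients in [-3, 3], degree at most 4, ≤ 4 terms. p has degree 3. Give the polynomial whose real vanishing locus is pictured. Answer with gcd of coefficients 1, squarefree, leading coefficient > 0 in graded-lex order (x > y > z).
2*x*y^2 + y^3 - z^3

1. The degree is 3 — the shape is more complex than any degree-2 surface.
2. Reading off the gridlines: one z-axis crossing is at z = 0; every point of the x-axis in the box is on the surface; it crosses the y-axis at the gridline y = 0.
3. Assembling these constraints gives the stated polynomial.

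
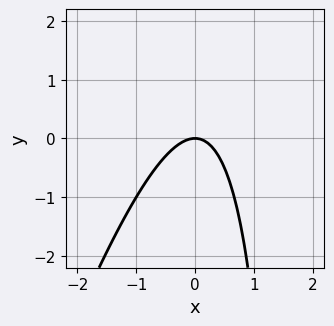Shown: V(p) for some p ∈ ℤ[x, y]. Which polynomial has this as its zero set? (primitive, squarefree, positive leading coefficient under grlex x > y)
3*x^2 - x*y + 2*y

(a) deg p = 2.
(b) Against the integer gridlines: it meets the x-axis at x = 0 (among the integer gridlines); one y-axis crossing is at y = 0.
(c) Putting this together gives p.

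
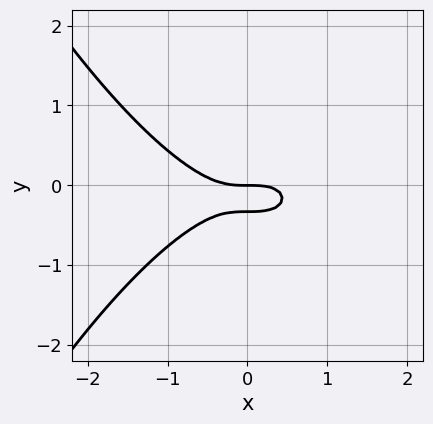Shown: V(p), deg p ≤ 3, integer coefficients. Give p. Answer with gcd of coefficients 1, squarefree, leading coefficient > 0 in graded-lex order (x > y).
First, the degree is 3 — the shape is more complex than any degree-2 curve.
Then, observable constraints: it crosses the x-axis at the gridline x = 0; it crosses the y-axis at the gridline y = 0.
Finally, putting this together gives p.

x^3 + 3*y^2 + y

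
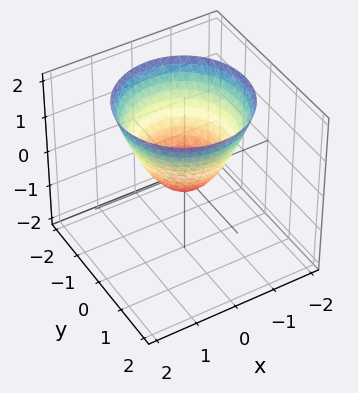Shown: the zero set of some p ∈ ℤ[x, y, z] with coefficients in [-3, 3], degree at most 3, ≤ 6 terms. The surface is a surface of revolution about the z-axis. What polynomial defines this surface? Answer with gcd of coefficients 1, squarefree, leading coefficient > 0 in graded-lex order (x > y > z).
(a) The degree is 2 — a generic line meets the surface in up to 2 points.
(b) Symmetries: the surface is invariant under rotation about z: p = q(x² + y², z).
(c) Against the integer gridlines: a circular section at z = 1 has radius between 1 and 2.
(d) Putting this together gives p.

3*x^2 + 3*y^2 - 3*z - 1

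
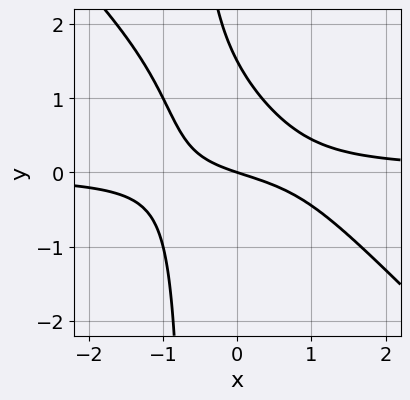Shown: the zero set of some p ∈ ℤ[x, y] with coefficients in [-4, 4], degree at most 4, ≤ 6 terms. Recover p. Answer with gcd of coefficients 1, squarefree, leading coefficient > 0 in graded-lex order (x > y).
(a) Degree: the shape is more complex than any degree-2 curve, so deg p = 3.
(b) Observable constraints: it crosses the y-axis at the gridline y = 0; it meets the x-axis at x = 0 (among the integer gridlines).
(c) Matching integer coefficients to the picture gives p.

3*x^2*y + 3*x*y^2 + 2*y^2 - x - 3*y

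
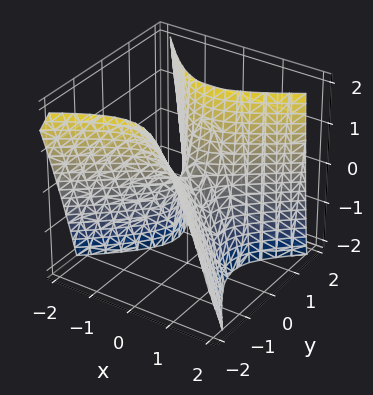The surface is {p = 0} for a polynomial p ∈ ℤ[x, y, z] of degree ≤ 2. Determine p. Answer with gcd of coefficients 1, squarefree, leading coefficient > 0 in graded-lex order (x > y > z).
1. deg p = 2. No degree-1 surface has this shape.
2. Checking where it meets the axes: one y-axis crossing is at y = 0; it meets the z-axis at z = 0 (among the integer gridlines); it meets the x-axis at x = 0 (among the integer gridlines).
3. Putting this together gives p.

2*x^2 - x*y - 2*y^2 - y*z + z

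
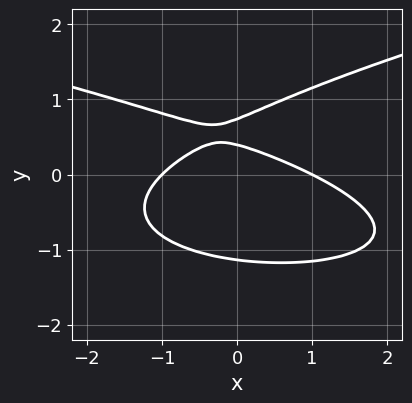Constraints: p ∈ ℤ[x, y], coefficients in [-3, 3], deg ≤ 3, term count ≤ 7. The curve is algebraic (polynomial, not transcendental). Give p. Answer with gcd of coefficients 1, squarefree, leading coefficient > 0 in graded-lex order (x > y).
First, deg p = 3. The shape is more complex than any degree-2 curve.
Then, reading off the gridlines: among the integer gridlines, it crosses the x-axis at x ∈ {-1, 1}.
Finally, fitting integer coefficients to these (and the overall shape) gives p.

3*y^3 - x^2 - x*y - 3*y + 1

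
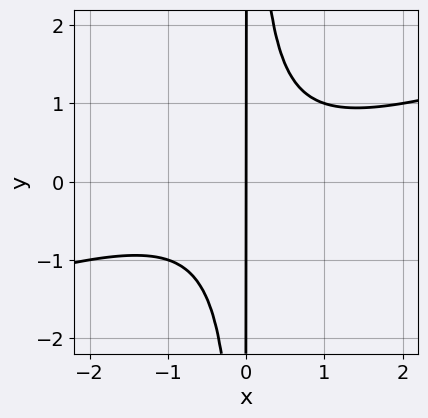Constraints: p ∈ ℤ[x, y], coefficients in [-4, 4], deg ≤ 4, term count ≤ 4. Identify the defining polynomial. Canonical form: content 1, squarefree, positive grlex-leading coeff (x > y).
First, the degree is 3 — the shape is more complex than any degree-2 curve.
Next, reading off the gridlines: one x-axis crossing is at x = 0; every point of the y-axis in the box is on the curve.
Finally, assembling these constraints gives the stated polynomial.

x^3 - 3*x^2*y + 2*x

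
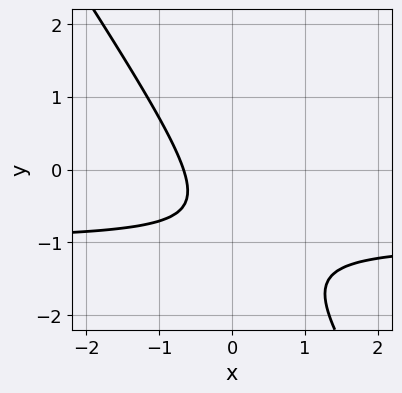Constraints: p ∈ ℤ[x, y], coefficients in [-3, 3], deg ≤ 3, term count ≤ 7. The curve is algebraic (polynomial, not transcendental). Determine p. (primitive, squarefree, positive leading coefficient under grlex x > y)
3*x*y + 2*y^2 + 3*x + 3*y + 2

(a) The degree is 2 — a generic line meets the curve in up to 2 points.
(b) Reading off the gridlines: the curve avoids every integer y-axis point in the box.
(c) Fitting integer coefficients to these (and the overall shape) gives p.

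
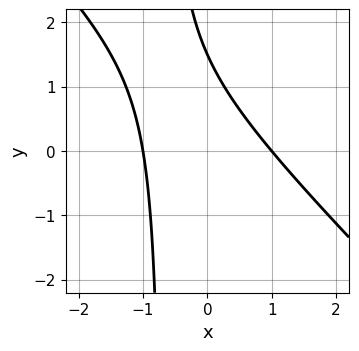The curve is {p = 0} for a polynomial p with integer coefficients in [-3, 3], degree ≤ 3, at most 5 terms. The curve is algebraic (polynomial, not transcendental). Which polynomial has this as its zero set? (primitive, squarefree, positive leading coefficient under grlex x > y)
3*x^2 + 3*x*y + 2*y - 3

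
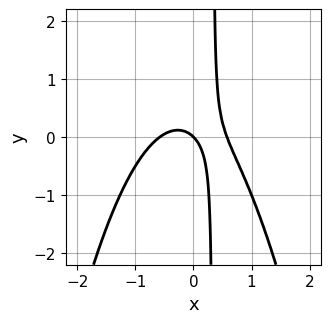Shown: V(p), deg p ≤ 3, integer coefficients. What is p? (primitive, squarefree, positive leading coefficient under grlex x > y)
3*x^3 + 3*x*y - x - y

deg p = 3. The shape is more complex than any degree-2 curve.
Reading off the gridlines: it crosses the y-axis at the gridline y = 0; it meets the x-axis at x = 0 (among the integer gridlines).
These observations pin down the coefficients.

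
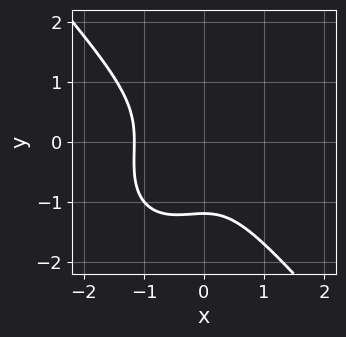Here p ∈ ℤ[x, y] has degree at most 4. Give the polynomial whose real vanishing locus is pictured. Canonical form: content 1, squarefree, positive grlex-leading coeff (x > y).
(a) Degree: the shape is more complex than any degree-2 curve, so deg p = 3.
(b) The integer polynomial consistent with all of this is the stated p.

3*x^3 + 2*y^3 + 2*x^2 + y^2 + 2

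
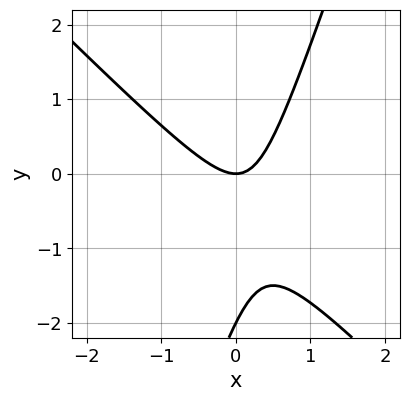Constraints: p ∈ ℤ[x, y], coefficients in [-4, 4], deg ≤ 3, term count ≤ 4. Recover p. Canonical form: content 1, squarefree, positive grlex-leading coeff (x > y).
1. deg p = 2.
2. Observable constraints: the y-axis gridline crossings are at y ∈ {-2, 0}; one x-axis crossing is at x = 0.
3. The integer polynomial consistent with all of this is the stated p.

3*x^2 + 2*x*y - y^2 - 2*y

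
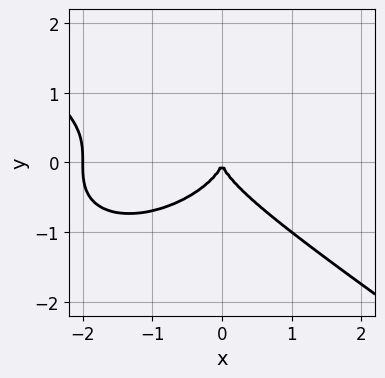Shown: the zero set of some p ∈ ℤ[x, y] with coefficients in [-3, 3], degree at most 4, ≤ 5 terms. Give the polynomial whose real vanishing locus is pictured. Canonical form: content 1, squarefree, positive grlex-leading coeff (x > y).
First, the degree is 3 — the shape is more complex than any degree-2 curve.
Next, against the integer gridlines: the x-axis gridline crossings are at x ∈ {-2, 0}; one y-axis crossing is at y = 0.
Finally, solving for integer coefficients yields p as stated.

x^3 + 3*y^3 + 2*x^2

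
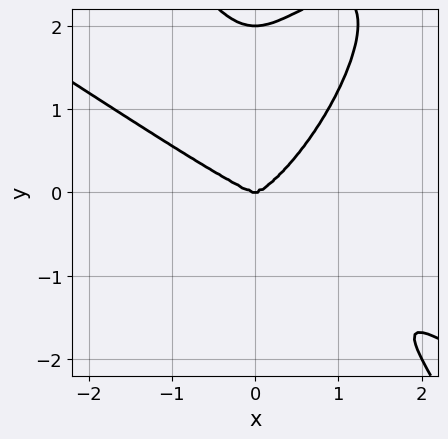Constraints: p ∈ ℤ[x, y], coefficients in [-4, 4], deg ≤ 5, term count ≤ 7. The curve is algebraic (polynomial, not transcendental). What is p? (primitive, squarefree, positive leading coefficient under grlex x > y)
2*x^4 + 2*x^3*y - 2*x^2*y^2 + y^4 - 2*y^3

1. deg p = 4.
2. Reading off the gridlines: the y-axis gridline crossings are at y ∈ {0, 2}; it crosses the x-axis at the gridline x = 0.
3. Putting this together gives p.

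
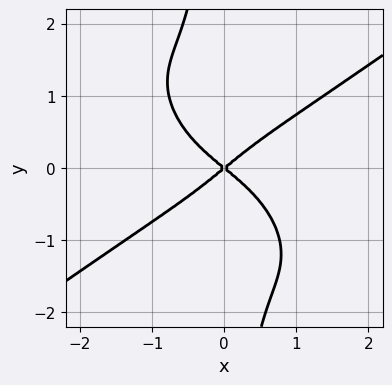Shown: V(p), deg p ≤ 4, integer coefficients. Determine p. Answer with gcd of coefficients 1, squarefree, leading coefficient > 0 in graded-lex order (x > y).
2*x^4 - 2*x^2*y^2 - 3*x*y^3 + 2*x^2 - 3*y^2

First, deg p = 4. A generic line meets the curve in up to 4 points.
Then, checking where it meets the axes: one y-axis crossing is at y = 0; it crosses the x-axis at the gridline x = 0.
Finally, fitting integer coefficients to these (and the overall shape) gives p.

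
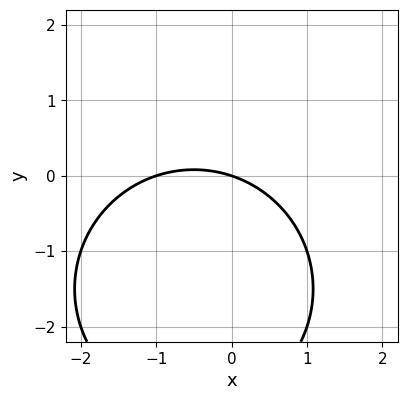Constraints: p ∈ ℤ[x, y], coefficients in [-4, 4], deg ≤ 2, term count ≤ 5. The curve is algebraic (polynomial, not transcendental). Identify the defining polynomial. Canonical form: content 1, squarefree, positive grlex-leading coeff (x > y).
x^2 + y^2 + x + 3*y

deg p = 2.
Checking where it meets the axes: one y-axis crossing is at y = 0; among the integer gridlines, it crosses the x-axis at x ∈ {-1, 0}.
Putting this together gives p.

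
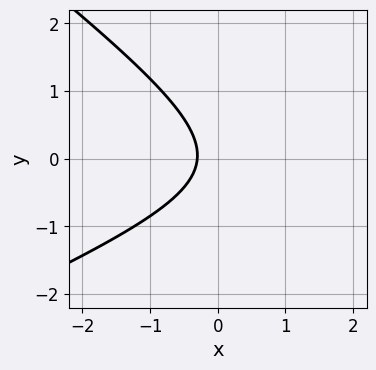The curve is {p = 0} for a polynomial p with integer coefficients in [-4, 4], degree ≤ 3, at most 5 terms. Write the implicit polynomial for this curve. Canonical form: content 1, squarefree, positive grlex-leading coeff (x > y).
x^2 - x*y - 3*y^2 - 3*x - 1

1. Degree: the shape is more complex than any degree-1 curve, so deg p = 2.
2. Observable constraints: it misses every integer gridline on the y-axis.
3. Putting this together gives p.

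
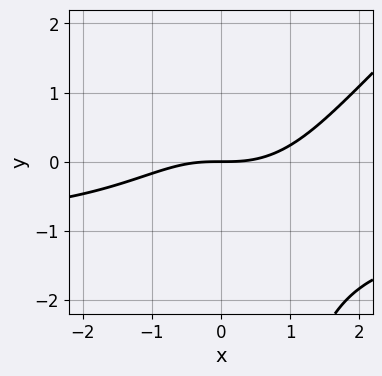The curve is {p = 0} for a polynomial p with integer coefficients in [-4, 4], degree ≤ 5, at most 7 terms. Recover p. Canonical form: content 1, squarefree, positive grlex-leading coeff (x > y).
(a) deg p = 4. The shape is more complex than any degree-3 curve.
(b) From the axis intercepts and sections: one y-axis crossing is at y = 0; it meets the x-axis at x = 0 (among the integer gridlines).
(c) Matching integer coefficients to the picture gives p.

x^3*y - x^2*y^2 + x^3 - 2*x^2*y - 3*y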